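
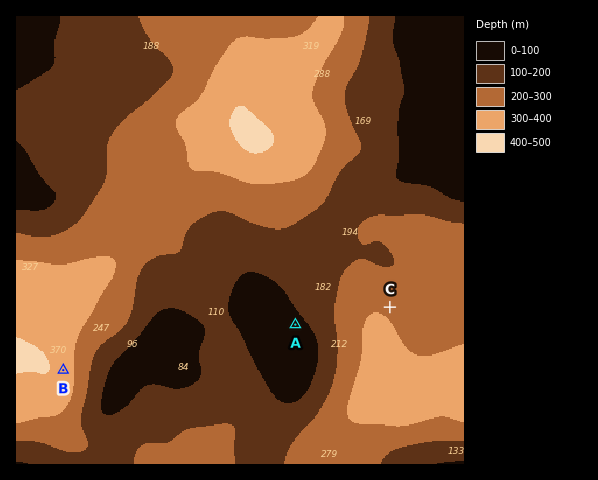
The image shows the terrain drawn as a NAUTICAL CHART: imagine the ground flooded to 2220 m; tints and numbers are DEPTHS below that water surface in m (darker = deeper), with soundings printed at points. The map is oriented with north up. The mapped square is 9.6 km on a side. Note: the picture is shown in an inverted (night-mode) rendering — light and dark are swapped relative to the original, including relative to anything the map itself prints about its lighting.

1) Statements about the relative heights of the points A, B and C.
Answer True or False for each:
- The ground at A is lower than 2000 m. False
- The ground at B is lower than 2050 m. True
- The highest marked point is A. True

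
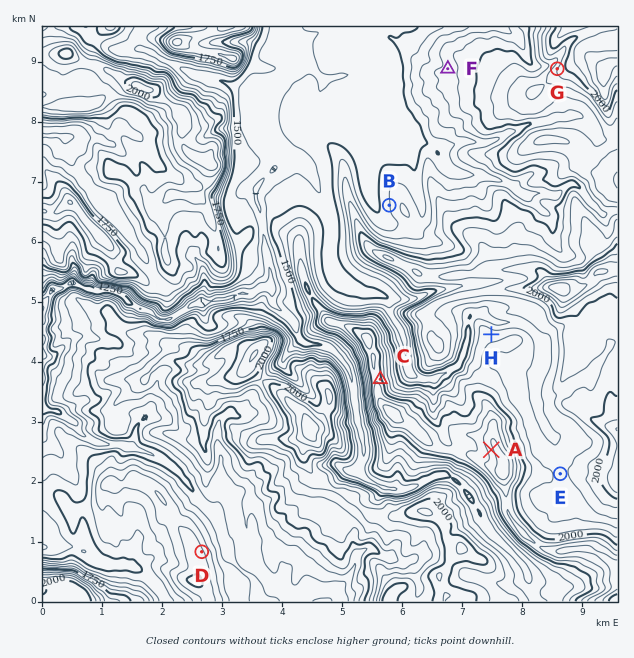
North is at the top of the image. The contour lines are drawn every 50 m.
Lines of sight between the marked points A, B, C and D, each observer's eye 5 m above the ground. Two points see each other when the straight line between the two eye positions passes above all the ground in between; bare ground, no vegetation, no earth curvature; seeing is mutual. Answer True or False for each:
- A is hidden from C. False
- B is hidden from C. True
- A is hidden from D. False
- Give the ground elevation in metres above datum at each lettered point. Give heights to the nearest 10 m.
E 1870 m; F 1670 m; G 1950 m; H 1880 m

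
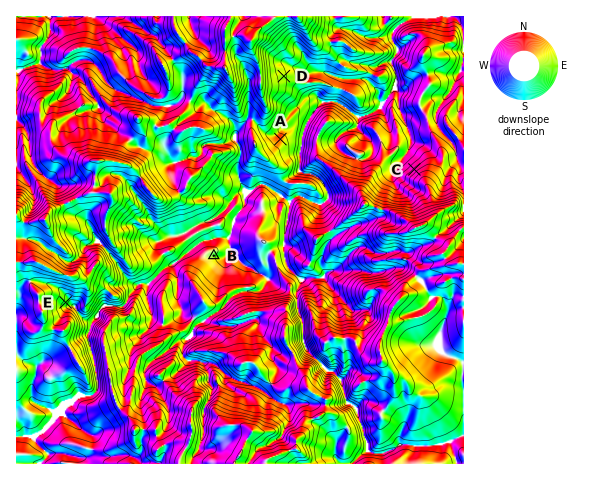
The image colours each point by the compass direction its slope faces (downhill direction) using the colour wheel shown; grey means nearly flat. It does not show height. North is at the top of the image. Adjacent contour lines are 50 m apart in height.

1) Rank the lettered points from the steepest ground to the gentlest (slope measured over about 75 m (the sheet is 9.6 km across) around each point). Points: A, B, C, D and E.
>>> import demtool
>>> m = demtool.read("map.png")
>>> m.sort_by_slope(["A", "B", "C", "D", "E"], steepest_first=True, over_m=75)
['C', 'E', 'D', 'A', 'B']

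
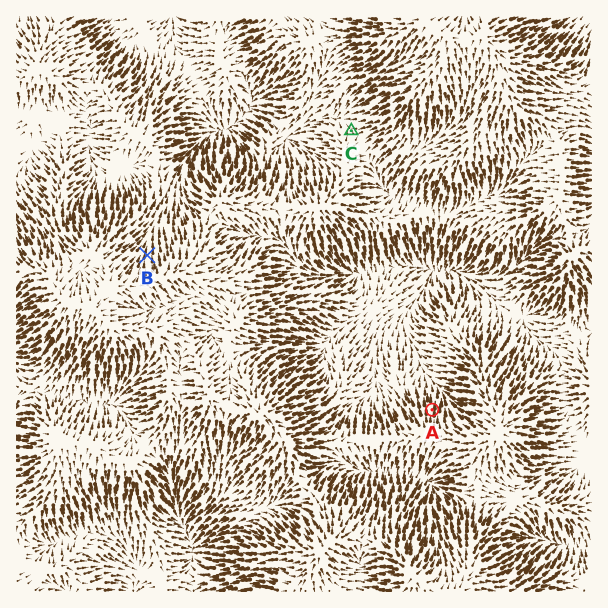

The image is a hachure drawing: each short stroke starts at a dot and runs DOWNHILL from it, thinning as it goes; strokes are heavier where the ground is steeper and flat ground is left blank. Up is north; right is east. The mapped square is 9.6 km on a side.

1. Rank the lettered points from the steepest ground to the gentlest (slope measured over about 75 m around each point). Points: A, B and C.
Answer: A B C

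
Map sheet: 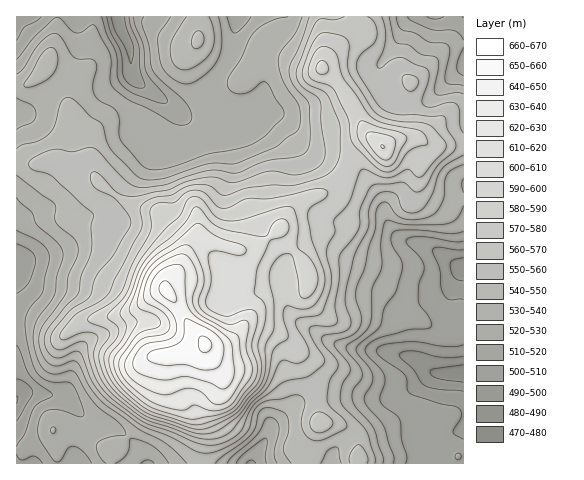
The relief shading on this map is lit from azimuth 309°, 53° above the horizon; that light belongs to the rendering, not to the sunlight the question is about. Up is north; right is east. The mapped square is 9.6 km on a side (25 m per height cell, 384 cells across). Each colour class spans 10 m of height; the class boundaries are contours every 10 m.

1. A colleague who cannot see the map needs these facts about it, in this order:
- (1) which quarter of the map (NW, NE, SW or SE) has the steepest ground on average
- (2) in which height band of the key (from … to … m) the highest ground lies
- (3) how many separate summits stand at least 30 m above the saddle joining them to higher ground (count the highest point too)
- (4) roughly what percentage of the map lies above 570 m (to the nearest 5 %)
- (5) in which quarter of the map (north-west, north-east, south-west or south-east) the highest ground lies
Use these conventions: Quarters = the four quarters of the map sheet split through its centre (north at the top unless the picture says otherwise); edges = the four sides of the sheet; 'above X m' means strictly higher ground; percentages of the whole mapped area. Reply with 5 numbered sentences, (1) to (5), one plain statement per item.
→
(1) The steepest ground, on average, is in the south-west quarter.
(2) The highest point is somewhere between 660 and 670 m.
(3) There are 2 summits with 30 m or more of prominence.
(4) Ground above 570 m makes up about 30 % of the sheet.
(5) Look to the south-west quarter for the highest ground.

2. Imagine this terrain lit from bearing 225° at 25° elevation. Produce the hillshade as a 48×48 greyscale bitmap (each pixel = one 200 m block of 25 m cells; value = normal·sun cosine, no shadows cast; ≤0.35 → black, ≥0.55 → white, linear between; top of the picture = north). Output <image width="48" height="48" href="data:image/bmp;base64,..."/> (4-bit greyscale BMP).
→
<image width="48" height="48" href="data:image/bmp;base64,Qk32BAAAAAAAAHYAAAAoAAAAMAAAADAAAAABAAQAAAAAAIAEAAATCwAAEwsAABAAAAAAAAAAAAAAABEREQAiIiIAMzMzAERERABVVVUAZmZmAHd3dwCIiIgAmZmZAKqqqgC7u7sAzMzMAN3d3QDu7u4A////AGZ4ZXiHZVZ4iId2Zmd4h2VWd1MiNEVmZmaIZnh2VVaIiIiHdmZ4dmZmd1MjNEVmVWeHZmZlVWiZqrqYdmZndmd3dlMjNFVVVGd2VVVVVoq7zcuXdlRXd4h2ZUIjRFVlVWd1REVnis3d3bmIdkNXh4dkMyIjRVVVVXdkRFaJve/cuYeJhTNoh3ZDIiIzRFVVVXZURWir3v25hmeIdTV4d3ZDMzNERERERHd2Z4q97tuXdniHZEVmZnZUREREVUQzRIiYiJvN3bmHd3iHZEREZnZURVVEVDMzM4mpiJvMy5h3d4h3VEIjV3ZVVUMzQzNFVYmpiJu7uYd3d4d2QyETV2ZUQyEiMzVnd4mqiIqph3dmZndlMxATZmUyIRIjRWeIiJmph4iHZmVERWZUIiE1ZkMiNERWd4iId5mYd3iHd2QzVnUxEjNFVDJFdmZnd3d3Zoh3ZneIiHVFeGMAAzNEQzV3dVVWZmZlVXdmZmZ3iHd4mEAAJEMzNGd2RDREVVVVVWZmZlVVZ4ialhACREMzRodUMzNEVVVEVWZmZlVVZ4mpdCI0VVQzV3ZUMzRFVVVERVZnd2ZmZ4mXUzNFVlREV3ZDM0RVVVVERGZ3d3dmZ4mGREM0VlREV3UyNEVVVVVEQ2Z3d3ZmZ4h1RDIkZlVFZ3QiNEVVVVVDM3d3d2ZmZ3dkRCE1ZmVVZmMiNEREREQzVXd3d3dmZnZUQyNGZlVVZlMjRUREMzNFeIiIh3dmZmZlRERVVERFZUNFVVRDNFV4iIiIh3dmZmZmVVVDMzRWZERFVVQzVoiZiHd3d3ZlZnd2VVQiI0VWUzRFVUM0eZmIdnd3dmZmZ3h2VWQiNFVVQzRVVUM2mZh2ZXd3dmd3d3ZkRWMSRVREREVmVURHiHZVVXd3d3d3ZUQzNUITREREREVVVURXh2ZURHd3d3dmQzMiNDIjNEREQ0RFVVVoh3ZERId3dmZkMzIzMyIjM0REM0RFVVaJh3ZERXd2ZmZTMzNERDMyM0RERERVZVeqdnZVZmZlVVVDMzRFVEQzNERERFVmZnm5VWZVZlVVVVVDM0VVVVVERUREVVZ3d5umRGZVVVRVVVVDNFVVVVVVVVVVVWd3eJljNFVDM0VVZVVERFVVVVVVVVVVVWd3eIYxEjMyM1VmZlRERFVURVZmVWZmVnh3iHMQESIjQ2ZmZURERERDRWZmZmZmZ4h3iFIBIzM0RHd2ZURERDM0Z3ZmZmZmeIiIlzETRVRERHdmZUREMiJHiHZmZmZmeZmZhSE1ZmRDM2ZmVVREMSWJmHZmZmZniqqYYxJFd1QzM1ZmVVVUIUipiHZmZmZniZmGQiNWZkMzM2ZlVFVUImmYh3ZlVmZniIhkMjRWVDMzM2ZlREVDEmmYh2ZVVWZmZ3dTM0VVQzMzRGZlM0VCAnqYdmZURWZmZndUNFVUQzM0RGZUM0VBBJqHZmVDNWZVVndURFVDMzM0RGVVQ0VBF7l2ZmUyNFZVVndURVUyIzM0RFVVREUxKKhmZmUyNFZVVndURVQyIiI0RA=="/>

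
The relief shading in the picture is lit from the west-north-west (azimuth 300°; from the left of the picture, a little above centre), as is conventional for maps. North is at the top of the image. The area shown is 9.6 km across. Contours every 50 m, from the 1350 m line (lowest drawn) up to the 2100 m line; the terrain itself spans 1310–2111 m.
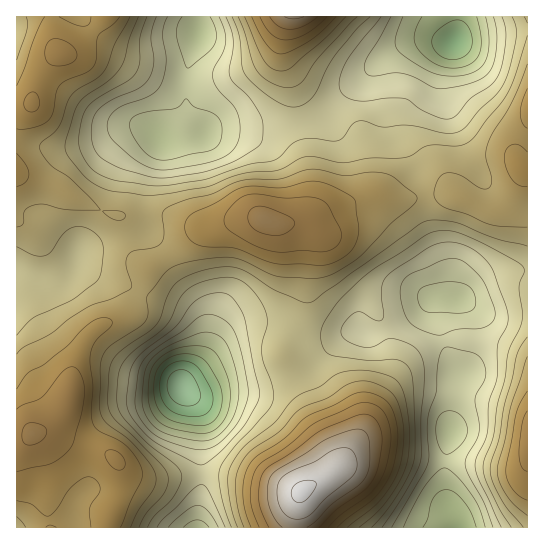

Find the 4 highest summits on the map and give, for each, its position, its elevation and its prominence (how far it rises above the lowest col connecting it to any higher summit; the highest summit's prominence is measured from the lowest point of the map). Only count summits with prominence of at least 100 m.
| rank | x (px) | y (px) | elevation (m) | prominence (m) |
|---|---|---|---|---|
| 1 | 302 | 491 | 2111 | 801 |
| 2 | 263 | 219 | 1966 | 243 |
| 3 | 31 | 434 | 1958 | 155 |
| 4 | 61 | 54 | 1919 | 128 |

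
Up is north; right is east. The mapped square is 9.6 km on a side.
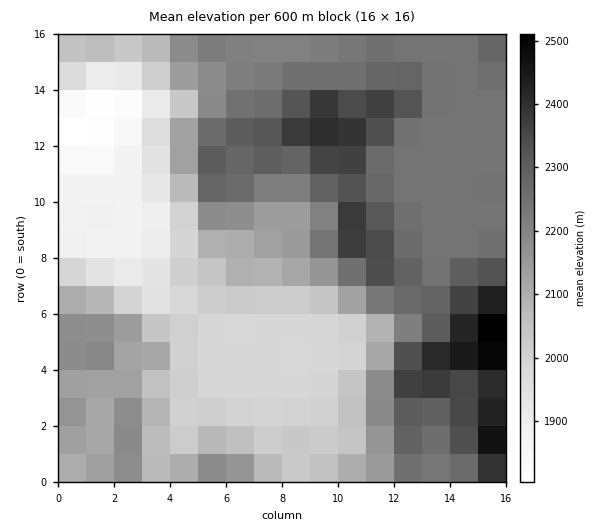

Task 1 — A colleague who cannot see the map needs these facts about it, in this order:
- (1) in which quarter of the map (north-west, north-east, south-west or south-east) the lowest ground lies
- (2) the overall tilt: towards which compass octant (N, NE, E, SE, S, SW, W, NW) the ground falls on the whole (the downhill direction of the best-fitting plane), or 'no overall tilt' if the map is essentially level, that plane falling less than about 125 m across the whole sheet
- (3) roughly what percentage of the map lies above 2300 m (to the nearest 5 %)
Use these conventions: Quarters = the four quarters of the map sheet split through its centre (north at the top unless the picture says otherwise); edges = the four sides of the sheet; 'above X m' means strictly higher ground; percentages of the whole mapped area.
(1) The lowest point lies in the north-west quarter of the map.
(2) On the whole the ground falls towards the west.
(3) Ground above 2300 m makes up about 15 % of the sheet.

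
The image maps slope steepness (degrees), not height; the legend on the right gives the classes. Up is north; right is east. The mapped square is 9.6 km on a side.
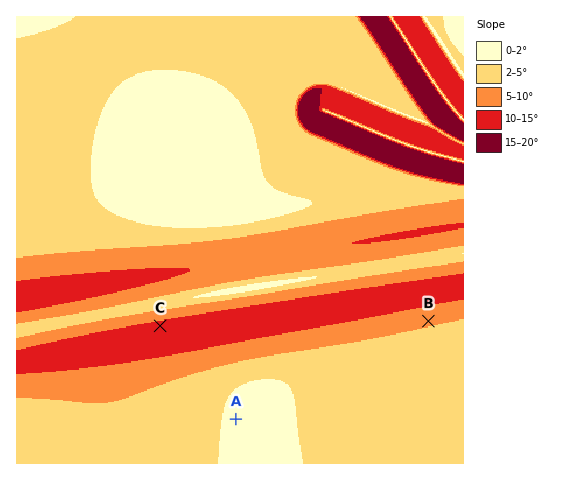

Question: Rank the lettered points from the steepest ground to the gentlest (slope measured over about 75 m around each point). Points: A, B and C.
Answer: C B A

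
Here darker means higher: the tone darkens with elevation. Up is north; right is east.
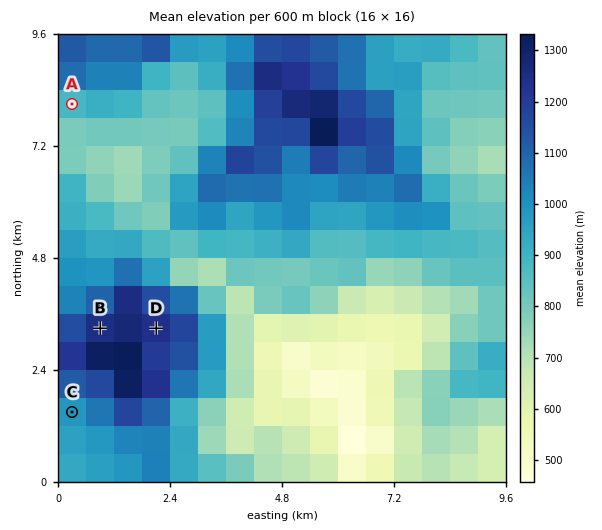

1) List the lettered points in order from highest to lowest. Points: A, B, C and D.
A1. B D C A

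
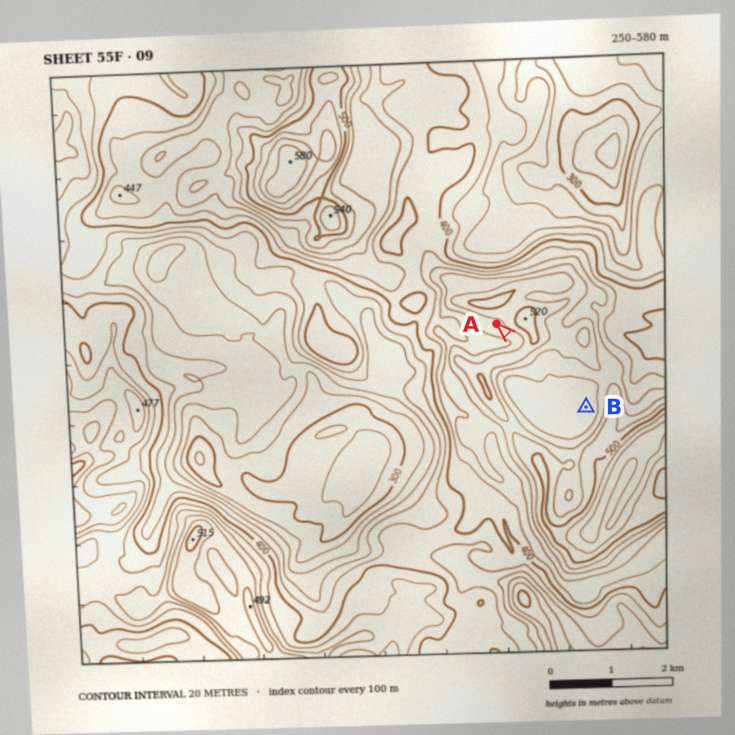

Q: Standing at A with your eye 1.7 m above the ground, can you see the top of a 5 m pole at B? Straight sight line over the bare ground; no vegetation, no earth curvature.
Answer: no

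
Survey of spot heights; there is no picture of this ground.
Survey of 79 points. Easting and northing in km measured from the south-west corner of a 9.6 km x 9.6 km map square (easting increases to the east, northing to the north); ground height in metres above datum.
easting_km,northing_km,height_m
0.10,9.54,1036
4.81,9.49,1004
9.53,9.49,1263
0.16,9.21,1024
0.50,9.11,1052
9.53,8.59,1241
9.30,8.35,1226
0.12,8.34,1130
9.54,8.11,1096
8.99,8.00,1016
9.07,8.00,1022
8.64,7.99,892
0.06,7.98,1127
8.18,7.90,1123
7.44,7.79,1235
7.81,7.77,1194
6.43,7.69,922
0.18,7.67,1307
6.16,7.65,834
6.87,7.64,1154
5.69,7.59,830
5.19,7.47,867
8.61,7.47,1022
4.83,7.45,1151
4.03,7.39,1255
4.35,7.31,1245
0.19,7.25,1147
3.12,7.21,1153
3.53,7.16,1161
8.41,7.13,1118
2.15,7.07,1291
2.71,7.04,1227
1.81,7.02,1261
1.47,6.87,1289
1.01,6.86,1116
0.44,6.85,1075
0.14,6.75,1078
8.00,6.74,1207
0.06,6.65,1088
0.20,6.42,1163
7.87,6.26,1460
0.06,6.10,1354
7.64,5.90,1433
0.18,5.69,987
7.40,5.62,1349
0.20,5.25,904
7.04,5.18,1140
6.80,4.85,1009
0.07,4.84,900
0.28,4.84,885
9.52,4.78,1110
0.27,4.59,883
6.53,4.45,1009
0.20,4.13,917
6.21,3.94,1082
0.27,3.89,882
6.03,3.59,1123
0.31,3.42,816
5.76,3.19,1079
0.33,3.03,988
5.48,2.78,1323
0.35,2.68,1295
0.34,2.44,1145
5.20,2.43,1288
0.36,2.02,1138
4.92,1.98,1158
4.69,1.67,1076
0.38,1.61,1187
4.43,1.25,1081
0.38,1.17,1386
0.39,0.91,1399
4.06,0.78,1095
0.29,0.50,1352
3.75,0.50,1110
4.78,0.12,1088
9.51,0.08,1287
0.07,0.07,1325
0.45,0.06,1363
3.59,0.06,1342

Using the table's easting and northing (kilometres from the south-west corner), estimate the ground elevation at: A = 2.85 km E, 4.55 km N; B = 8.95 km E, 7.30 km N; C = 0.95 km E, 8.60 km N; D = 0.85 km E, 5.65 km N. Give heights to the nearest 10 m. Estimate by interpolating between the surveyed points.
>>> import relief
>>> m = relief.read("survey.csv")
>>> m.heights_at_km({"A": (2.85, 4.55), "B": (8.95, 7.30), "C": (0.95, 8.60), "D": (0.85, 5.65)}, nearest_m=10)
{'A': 1180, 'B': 1160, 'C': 1140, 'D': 960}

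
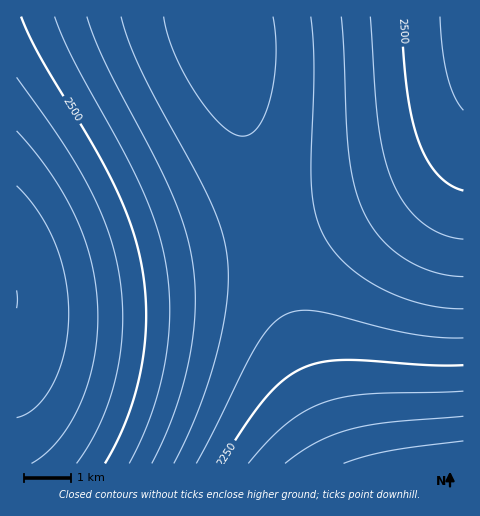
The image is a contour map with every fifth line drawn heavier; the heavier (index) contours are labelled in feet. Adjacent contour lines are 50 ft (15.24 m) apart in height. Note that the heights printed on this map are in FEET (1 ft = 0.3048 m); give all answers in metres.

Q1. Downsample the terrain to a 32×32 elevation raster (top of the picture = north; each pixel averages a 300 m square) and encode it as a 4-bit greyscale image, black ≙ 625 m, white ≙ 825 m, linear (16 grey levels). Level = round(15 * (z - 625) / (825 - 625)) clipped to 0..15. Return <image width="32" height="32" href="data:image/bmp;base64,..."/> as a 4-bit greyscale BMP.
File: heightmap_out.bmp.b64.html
<image width="32" height="32" href="data:image/bmp;base64,Qk12AgAAAAAAAHYAAAAoAAAAIAAAACAAAAABAAQAAAAAAAACAAATCwAAEwsAABAAAAAAAAAAAAAAABEREQAiIiIAMzMzAERERABVVVUAZmZmAHd3dwCIiIgAmZmZAKqqqgC7u7sAzMzMAN3d3QDu7u4A////AN3Mu6qYh2VUQzIiIRERERDd3Mu6mYd2VUQzMiIiERER3d3MuqmIdmVEQzMiIiIiIu7dzLupmHZlVEQzMzMzIiLu3dzLqZh3ZlVERDMzMzMz7u3cy6qYh2ZVVERERERERO7t3Mu6mId2ZVVERERERET+7t3LupmHdmVVVVVVVVVV/u7dy7qZh3ZmVVVVVVVVVf/u3cu6mYh2ZmVVVVZmZmb/7t3LupmId2ZmZmZmZmZn/+7dy7qZiHdmZmZmZnd3d//u3cu6mYh3ZmZmZnd3d4j+7t3LupmId2ZmZmd3d4iI/u7cy7qZiHdmZmZ3d4iIiP7t3MuqmId3ZmZnd3iIiZnu7dy7qpiHd2Zmd3eIiZmZ7t3Mu6mYh3dmZnd3iImZqu7dzLqpmHd2ZmZ3eIiZmqrt3Mu6mYh3dmZmd3iImaqq3dzLqpmId2ZmZnd4iZmqqt3Mu6mYh3ZmZmZ3eImaqrvcy7qpmId2ZmZmd3iJmqq7zMu6mYh3ZmZmZnd4iZqru8y7qpmHd2ZmZmZ3eImaq7vLuqmYh3ZmZVZmd3iJqqu7y7qpmHd2ZlVWZnd4maq7u7uqmYh3ZmVVVWZneJmqu7y7qpiHd2ZVVVVmZ3iZqru8uqmYh3ZmVVVVZmd4maq7vKqpmId2ZlVVVWZ3iJmqu7yqmYh3ZmVVVVVmd4iZqru8"/>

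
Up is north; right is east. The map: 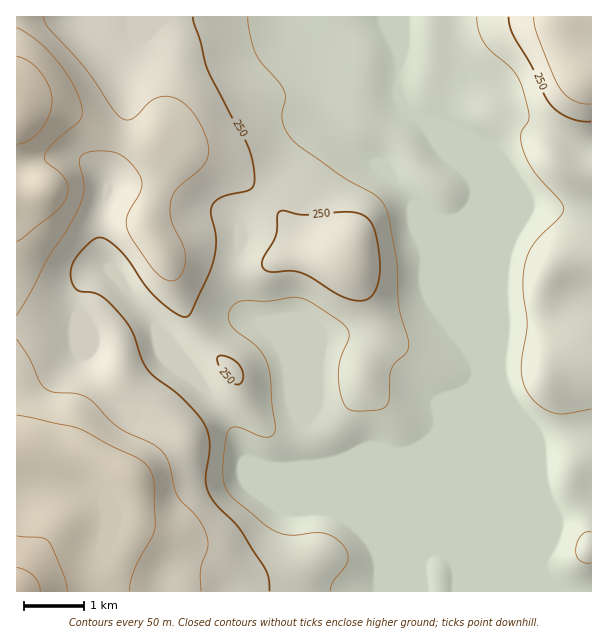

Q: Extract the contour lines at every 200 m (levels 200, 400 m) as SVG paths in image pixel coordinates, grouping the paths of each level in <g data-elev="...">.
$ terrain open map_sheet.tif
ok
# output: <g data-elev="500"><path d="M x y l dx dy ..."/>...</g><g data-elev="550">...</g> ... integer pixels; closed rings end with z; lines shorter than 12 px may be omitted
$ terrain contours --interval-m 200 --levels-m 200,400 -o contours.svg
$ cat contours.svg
<g data-elev="200"><path d="M330 591l3-10 12-14 3-6-1-9-6-9-9-7-9-3-32 2-16-4-11-7-29-24-6-6-4-8-2-10 0-14 3-24 3-9 4-2 6 0 21 9 7 1 6-2 2-7-3-24-2-29-3-13-10-15-25-20-3-7 0-8 5-7 8-4 25 0 30-4 14 5 31 21 5 6 2 7-9 26-1 22 5 20 3 4 6 3 25-1 9-5 2-7 1-20 1-9 4-6 12-12 1-10-9-33-3-48-7-41-4-12-10-12-36-21-40-28-10-11-5-9-2-7 0-8 3-12 0-7-6-9-17-20-6-9-6-18-2-19"/><path d="M591 532l-6 0-4 4-4 7-1 8 1 6 4 4 4 2 6 0"/><path d="M477 17l2 13 5 12 7 9 22 20 9 16 7 29-1 6-6 8-1 5 1 11 4 12 10 16 23 26 5 7-1 5-3 4-27 29-5 9-3 10-2 24 4 36-6 39 2 20 4 9 7 9 8 6 9 5 13 2 27-5"/></g><g data-elev="400"><path d="M67 591l-3-16-16-34-7-4-24-1"/><path d="M17 144l13-4 11-11 8-13 3-15-3-14-8-15-12-10-12-6"/></g>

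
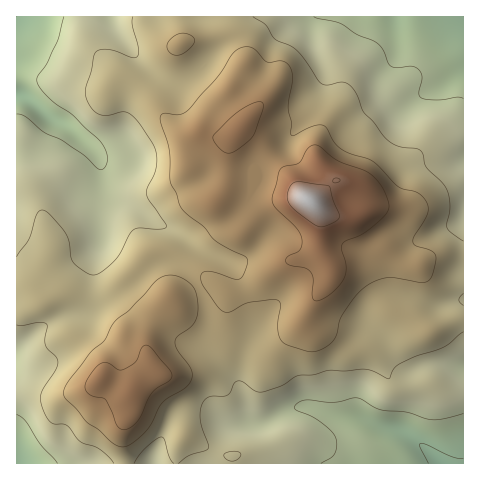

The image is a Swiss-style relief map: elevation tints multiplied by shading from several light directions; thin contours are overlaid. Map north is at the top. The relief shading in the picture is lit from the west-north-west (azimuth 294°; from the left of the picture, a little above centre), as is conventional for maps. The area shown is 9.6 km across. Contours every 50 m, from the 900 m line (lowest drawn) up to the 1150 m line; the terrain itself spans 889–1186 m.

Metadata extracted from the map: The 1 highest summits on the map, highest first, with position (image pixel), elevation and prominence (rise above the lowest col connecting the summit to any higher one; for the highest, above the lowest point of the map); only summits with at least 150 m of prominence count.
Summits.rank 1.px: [309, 201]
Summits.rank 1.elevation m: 1186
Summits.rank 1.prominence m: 297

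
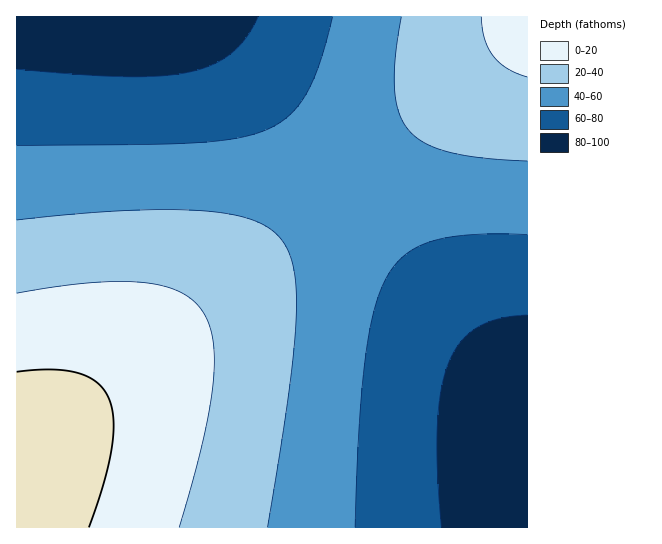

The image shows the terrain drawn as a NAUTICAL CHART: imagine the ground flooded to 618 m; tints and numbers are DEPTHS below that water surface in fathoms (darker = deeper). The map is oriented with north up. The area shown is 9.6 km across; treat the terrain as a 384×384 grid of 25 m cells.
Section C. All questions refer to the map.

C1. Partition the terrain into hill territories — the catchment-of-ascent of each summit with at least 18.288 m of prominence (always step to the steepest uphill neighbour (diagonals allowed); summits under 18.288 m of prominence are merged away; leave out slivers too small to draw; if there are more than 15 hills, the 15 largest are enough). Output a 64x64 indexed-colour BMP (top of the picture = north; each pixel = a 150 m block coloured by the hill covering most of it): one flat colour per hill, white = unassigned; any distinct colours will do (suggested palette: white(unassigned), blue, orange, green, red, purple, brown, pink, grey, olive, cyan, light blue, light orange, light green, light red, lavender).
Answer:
<image width="64" height="64" href="data:image/bmp;base64,Qk12CAAAAAAAAHYAAAAoAAAAQAAAAEAAAAABAAQAAAAAAAAIAAATCwAAEwsAABAAAAAAAAAA////ALR3HwAOf/8ALKAsACgn1gC9Z5QAS1aMAMJ34wB/f38AIr28AM++FwDox64AeLv/AIrfmACWmP8A1bDFABERERERERERERERERERERERERERERERERERERERERERERERERERERERERERERERERERERERERERERERERERERERERERERERERERERERERERERERERERERERERERERERERERERERERERERERERERERERERERERERERERERERERERERERERERERERERERERERERERERERERERERERERERERERERERERERERERERERERERERERERERERERERERERERERERERERERERERERERERERERERERERERERERERERERERERERERERERERERERERERERERERERERERERERERERERERERERERERERERERERERERERERERERERERERERERERERERERERERERERERERERERERERERERERERERERERERERERERERERERERERERERERERERERERERERERERERERERERERERERERERERERERERERERERERERERERERERERERERERERERERERERERERERERERERERERERERERERERERERERERERERERERERERERERERERERERERERERERERERERERERERERERERERERERERERERERERERERERERERERERERERERERERERERERERERERERERERERERERERERERERERERERERERERERERERERERERERERERERERERERERERERIRERERERERERERERERERERERERERERERERERERERERIhEREREREREREREREREREREREREREREREREREREREREiEREREREREREREREREREREREREREREREREREREREREiIREREREREREREREREREREREREREREREREREREREREiIhEREREREREREREREREREREREREREREREREREREREiIiEREREREREREREREREREREREREREREREREREREREiIiIREREREREREREREREREREREREREREREREREREREiIiIhERERERERERERERERERERERERERERERERERERESIiIiERERERERERERERERERERERERERERERERERERESIiIiIRERERERERERERERERERERERERERERERERERESIiIiIhERERERERERERERERERERERERERERERERERESIiIiIiERERERERERERERERERERERERERERERERERESIiIiIiIRERERERERERERERERERERERERERERERERESIiIiIiIhERERERERERERERERERERERERERERERERESIiIiIiIiERERERERERERERERERERERERERERERERERIiIiIiIiIRERERERERERERERERERERERERERERERERIiIiIiIiIhERERERERERERERERERERERERERERERERIiIiIiIiIiERERERERERERERERERERERERERERERERIiIiIiIiIiIRERERERERERERERERERERERERERERERIiIiIiIiIiIhERERERERERERERERERERERERERERERIiIiIiIiIiIiEREREREREREREREREREREREREREREREiIiIiIiIiIiIREREREREREREREREREREREREREREREiIiIiIiIiIiIhEREREREREREREREREREREREREREREiIiIiIiIiIiIiEREREREREREREREREREREREREREREiIiIiIiIiIiIiIREREREREREREREREREREREREREREiIiIiIiIiIiIiIhEREREREREREREREREREREREREREiIiIiIiIiIiIiIiERERERERERERERERERERERERERESIiIiIiIiIiIiIiIRERERERERERERERERERERERERESIiIiIiIiIiIiIiIhERERERERERERERERERERERERESIiIiIiIiIiIiIiIiERERERERERERERERERERERERESIiIiIiIiIiIiIiIiIRERERERERERERERERERERERESIiIiIiIiIiIiIiIiIhERERERERERERERERERERERESIiIiIiIiIiIiIiIiIiERERERERERERERERERERERESIiIiIiIiIiIiIiIiIiIRERERERERERERERERERERERIiIiIiIiIiIiIiIiIiIhERERERERERERERERERERERIiIiIiIiIiIiIiIiIiIiERERERERERERERERERERERIiIiIiIiIiIiIiIiIiIiIRERERERERERERERERERERIiIiIiIiIiIiIiIiIiIiIhERERERERERERERERERERIiIiIiIiIiIiIiIiIiIiIiERERERERERERERERERERIiIiIiIiIiIiIiIiIiIiIiIREREREREREREREREREREiIiIiIiIiIiIiIiIiIiIiIhEREREREREREREREREREiIiIiIiIiIiIiIiIiIiIiIiEREREREREREREREREREiIiIiIiIiIiIiIiIiIiIiIiIREREREREREREREREREiIiIiIiIiIiIiIiIiIiIiIiIhEREREREREREREREREiIiIiIiIiIiIiIiIiIiIiIiIiEREREREREREREREREiIiIiIiIiIiIiIiIiIiIiIiIiIRERERERERERERERESIiIiIiIiIiIiIiIiIiIiIiIiIhERERERERERERERESIiIiIiIiIiIiIiIiIiIiIiIiIi"/>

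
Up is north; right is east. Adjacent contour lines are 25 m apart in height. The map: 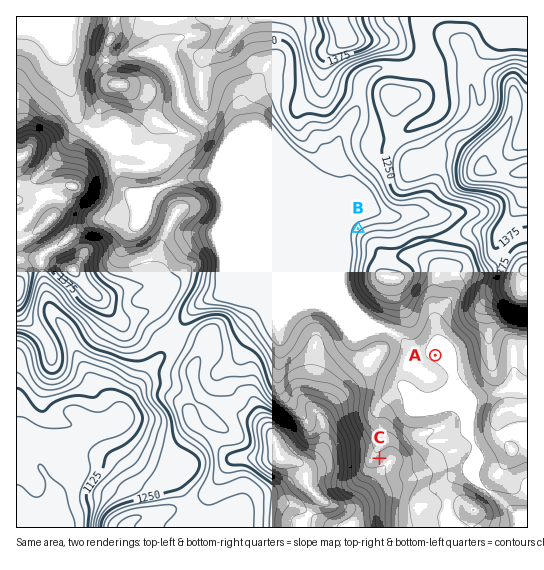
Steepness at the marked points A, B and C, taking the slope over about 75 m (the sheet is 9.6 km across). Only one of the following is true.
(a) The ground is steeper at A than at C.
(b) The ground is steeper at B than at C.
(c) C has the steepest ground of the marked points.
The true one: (b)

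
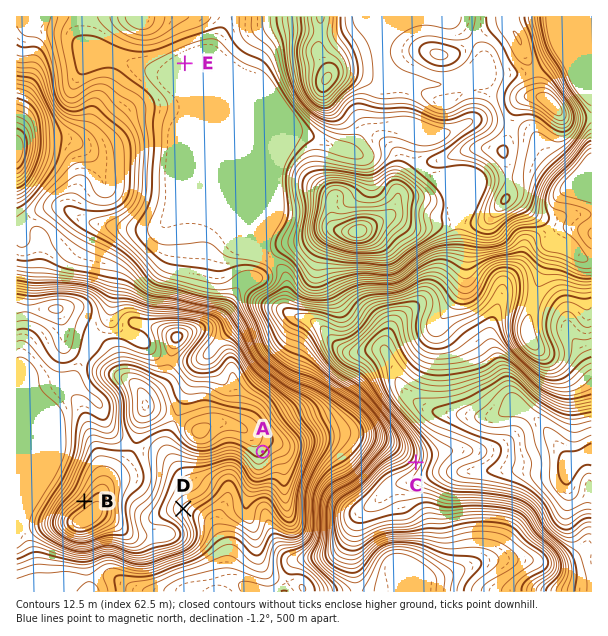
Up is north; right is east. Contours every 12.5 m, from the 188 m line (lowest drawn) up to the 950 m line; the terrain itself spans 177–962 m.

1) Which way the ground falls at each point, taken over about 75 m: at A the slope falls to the SE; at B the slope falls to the NW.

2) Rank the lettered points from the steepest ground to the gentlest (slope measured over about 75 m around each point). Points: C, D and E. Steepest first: C D E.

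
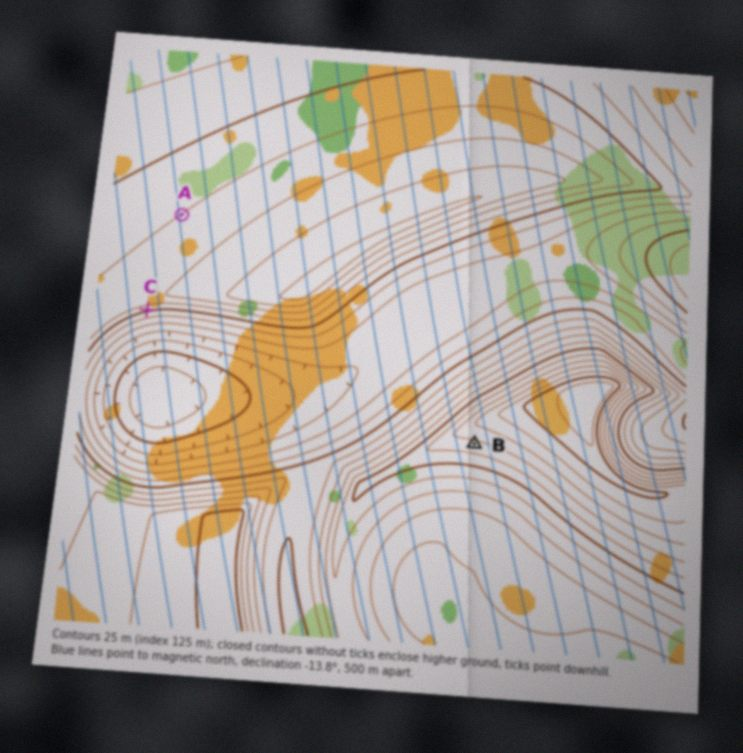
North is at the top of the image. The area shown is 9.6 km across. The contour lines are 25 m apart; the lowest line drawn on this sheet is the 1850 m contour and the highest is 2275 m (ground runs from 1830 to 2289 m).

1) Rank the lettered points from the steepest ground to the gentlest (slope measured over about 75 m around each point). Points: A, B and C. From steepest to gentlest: C B A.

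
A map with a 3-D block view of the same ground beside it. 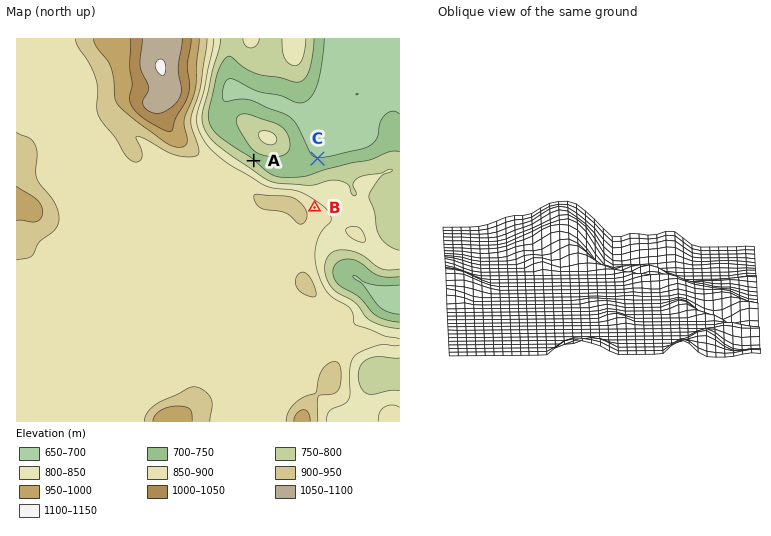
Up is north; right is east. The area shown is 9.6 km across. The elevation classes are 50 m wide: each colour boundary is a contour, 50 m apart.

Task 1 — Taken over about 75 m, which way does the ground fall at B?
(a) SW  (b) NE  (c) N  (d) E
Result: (b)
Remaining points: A NE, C N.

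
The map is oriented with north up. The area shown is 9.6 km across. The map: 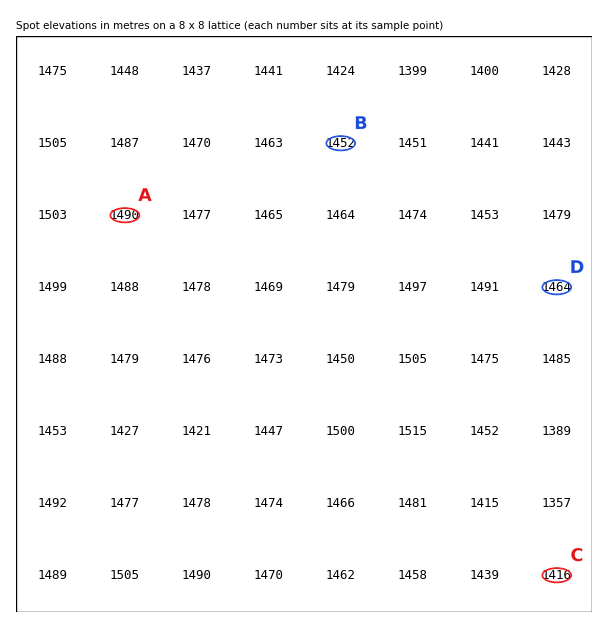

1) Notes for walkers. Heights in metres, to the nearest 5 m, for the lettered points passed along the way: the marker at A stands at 1490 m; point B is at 1450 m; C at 1415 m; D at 1465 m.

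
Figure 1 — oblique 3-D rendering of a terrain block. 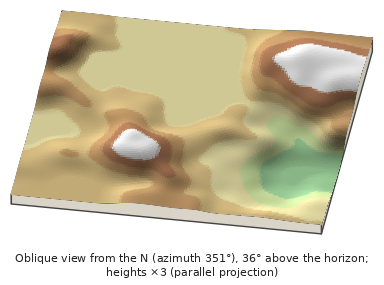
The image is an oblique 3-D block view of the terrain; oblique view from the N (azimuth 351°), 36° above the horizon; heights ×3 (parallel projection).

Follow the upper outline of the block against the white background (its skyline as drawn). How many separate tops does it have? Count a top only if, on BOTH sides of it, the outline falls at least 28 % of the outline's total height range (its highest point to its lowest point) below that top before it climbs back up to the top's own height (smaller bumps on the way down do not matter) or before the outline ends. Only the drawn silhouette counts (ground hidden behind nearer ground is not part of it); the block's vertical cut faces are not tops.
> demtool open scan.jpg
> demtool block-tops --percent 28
0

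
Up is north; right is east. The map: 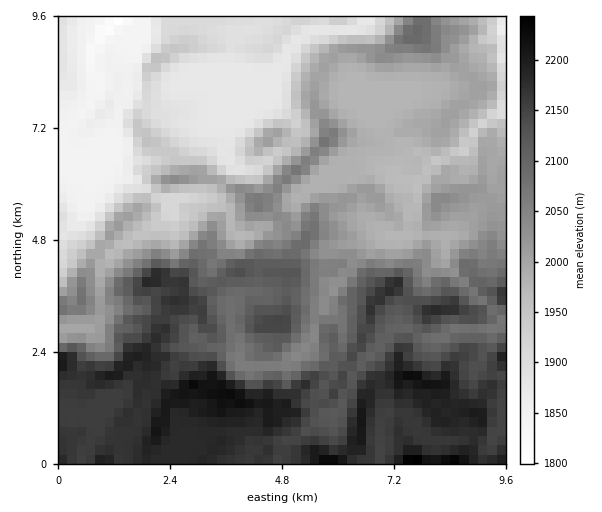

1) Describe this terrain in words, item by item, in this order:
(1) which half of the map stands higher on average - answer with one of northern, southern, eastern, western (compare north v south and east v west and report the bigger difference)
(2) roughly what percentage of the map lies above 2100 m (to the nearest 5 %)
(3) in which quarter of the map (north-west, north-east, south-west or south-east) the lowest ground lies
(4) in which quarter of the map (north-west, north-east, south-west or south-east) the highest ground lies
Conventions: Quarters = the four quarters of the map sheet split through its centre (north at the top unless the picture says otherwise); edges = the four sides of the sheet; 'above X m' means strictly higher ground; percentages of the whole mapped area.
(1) On average the southern half of the map is the higher ground.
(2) About 35 % of the map lies above 2100 m.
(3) The lowest ground is in the north-west quarter.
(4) The highest point lies in the south-east quarter of the map.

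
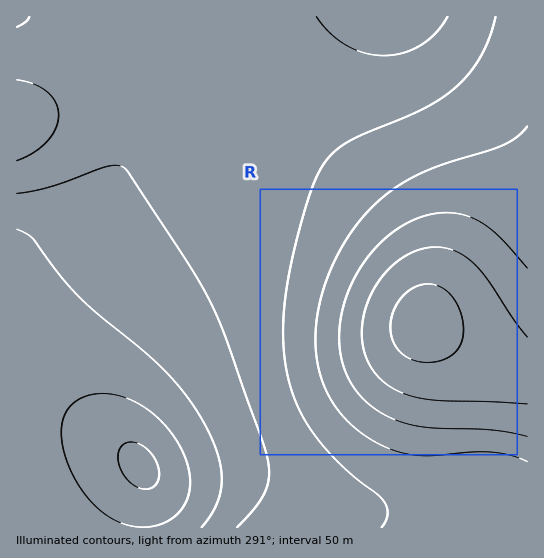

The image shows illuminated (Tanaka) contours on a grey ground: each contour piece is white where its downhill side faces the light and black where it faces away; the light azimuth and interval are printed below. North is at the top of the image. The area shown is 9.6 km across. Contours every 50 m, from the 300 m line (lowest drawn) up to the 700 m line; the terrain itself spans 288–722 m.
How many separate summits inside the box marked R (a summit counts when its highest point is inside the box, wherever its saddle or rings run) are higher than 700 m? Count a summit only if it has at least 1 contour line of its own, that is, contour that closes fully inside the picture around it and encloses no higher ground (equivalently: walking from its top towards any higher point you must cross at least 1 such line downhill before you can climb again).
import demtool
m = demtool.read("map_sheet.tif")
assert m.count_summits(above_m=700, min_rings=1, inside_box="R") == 1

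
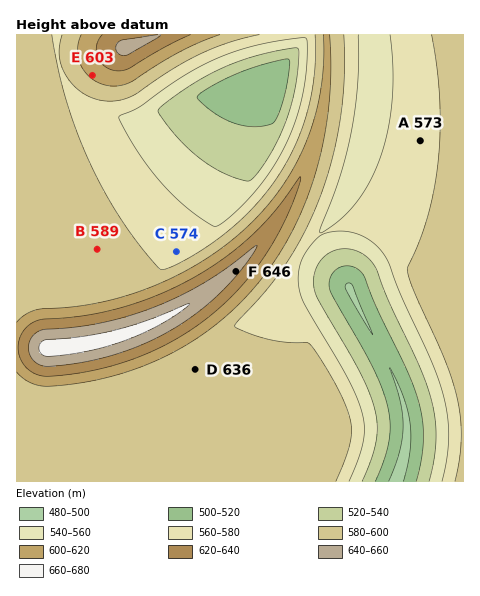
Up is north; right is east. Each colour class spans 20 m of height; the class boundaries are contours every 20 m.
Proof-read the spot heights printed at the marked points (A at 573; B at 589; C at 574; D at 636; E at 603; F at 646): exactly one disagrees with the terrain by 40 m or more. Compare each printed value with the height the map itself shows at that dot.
D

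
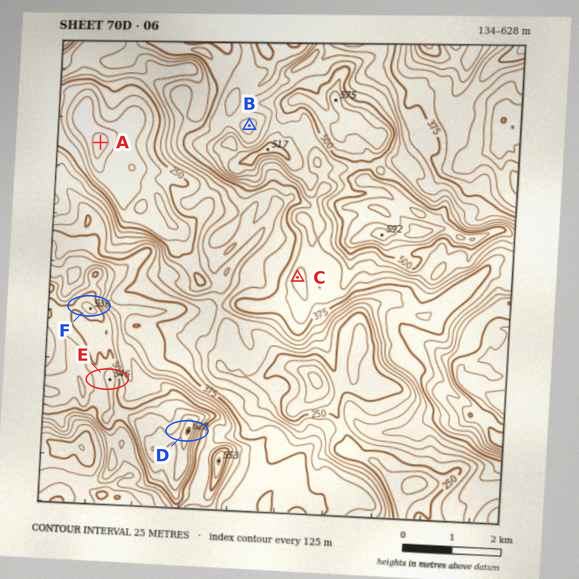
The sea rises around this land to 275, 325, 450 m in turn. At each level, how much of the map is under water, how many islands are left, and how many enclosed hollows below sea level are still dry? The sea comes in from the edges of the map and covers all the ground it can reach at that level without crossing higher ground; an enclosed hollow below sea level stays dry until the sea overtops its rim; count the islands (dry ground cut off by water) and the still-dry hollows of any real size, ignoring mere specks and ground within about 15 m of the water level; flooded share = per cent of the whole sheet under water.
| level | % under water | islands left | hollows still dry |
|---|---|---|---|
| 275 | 17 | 0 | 0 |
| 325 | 31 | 0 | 0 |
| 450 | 74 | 0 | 0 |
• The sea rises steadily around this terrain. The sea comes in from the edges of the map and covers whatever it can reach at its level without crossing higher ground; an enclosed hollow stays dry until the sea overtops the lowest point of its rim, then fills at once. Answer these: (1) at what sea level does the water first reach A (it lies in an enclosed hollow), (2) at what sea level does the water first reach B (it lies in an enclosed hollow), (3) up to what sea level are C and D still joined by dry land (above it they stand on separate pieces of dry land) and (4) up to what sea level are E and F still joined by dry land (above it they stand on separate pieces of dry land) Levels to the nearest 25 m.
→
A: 225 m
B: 425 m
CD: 325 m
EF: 500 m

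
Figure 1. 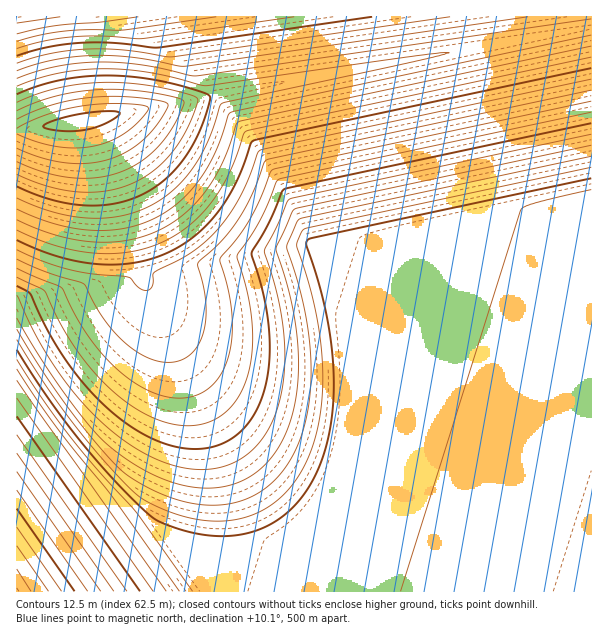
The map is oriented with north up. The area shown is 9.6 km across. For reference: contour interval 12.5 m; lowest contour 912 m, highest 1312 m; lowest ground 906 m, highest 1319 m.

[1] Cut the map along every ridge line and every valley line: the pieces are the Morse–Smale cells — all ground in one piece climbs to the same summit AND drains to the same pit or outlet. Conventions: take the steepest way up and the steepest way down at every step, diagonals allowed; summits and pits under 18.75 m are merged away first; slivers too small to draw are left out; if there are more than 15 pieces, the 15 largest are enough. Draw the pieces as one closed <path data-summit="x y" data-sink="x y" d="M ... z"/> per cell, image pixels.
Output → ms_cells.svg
<path data-summit="81 120" data-sink="39 591" d="M591 26l-369 66-21 8-185 32 0 426 6 6 17 28 553-1z"/><path data-summit="81 120" data-sink="17 17" d="M591 16l-574 0-1 115 169-28 22-5 15-6 368-64 2-2z"/><path data-summit="17 591" data-sink="39 591" d="M17 559l-1 32 22 1-1-5z"/>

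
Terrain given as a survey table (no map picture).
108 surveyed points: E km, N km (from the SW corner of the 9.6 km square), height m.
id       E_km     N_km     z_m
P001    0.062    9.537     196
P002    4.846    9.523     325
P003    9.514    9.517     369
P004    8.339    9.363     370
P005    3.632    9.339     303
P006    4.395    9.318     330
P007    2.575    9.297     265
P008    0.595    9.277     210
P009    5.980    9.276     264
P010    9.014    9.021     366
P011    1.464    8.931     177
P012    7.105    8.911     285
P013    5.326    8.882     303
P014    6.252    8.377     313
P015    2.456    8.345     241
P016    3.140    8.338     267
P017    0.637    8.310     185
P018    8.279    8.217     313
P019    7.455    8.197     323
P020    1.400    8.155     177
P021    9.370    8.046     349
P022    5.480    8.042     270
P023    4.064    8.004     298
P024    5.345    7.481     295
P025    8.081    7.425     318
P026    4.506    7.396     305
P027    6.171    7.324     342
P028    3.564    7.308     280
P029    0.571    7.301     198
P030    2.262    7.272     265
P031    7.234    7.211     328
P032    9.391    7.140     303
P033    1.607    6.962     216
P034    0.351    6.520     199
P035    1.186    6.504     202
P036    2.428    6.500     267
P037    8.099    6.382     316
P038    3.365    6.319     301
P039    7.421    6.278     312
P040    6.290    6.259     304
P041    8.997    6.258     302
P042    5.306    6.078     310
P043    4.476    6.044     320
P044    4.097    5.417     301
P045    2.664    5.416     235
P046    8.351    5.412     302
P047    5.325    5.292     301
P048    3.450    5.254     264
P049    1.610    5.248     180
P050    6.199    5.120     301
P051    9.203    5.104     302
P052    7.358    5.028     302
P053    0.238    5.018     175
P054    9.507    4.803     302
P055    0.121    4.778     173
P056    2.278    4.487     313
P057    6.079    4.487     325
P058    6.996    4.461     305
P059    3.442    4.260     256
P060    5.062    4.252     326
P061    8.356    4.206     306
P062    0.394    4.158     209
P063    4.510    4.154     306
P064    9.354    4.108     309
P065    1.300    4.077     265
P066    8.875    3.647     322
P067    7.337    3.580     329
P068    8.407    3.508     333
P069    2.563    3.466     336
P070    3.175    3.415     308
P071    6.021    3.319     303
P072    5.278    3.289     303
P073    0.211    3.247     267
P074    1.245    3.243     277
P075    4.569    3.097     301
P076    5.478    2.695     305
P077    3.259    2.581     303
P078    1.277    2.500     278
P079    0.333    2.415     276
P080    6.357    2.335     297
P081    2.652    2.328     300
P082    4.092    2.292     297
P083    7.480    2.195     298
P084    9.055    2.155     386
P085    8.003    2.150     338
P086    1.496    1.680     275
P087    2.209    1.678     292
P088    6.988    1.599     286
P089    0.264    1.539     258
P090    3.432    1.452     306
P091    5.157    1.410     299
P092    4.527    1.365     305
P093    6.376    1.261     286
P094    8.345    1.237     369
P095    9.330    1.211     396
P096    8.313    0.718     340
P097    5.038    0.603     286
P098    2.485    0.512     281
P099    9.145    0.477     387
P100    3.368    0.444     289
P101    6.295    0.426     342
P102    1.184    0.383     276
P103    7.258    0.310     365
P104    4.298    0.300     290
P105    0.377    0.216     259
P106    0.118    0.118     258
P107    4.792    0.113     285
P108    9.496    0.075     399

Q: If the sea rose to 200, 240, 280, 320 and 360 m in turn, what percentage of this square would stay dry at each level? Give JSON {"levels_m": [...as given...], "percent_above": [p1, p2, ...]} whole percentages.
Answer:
{"levels_m": [200, 240, 280, 320, 360], "percent_above": [92, 87, 71, 21, 6]}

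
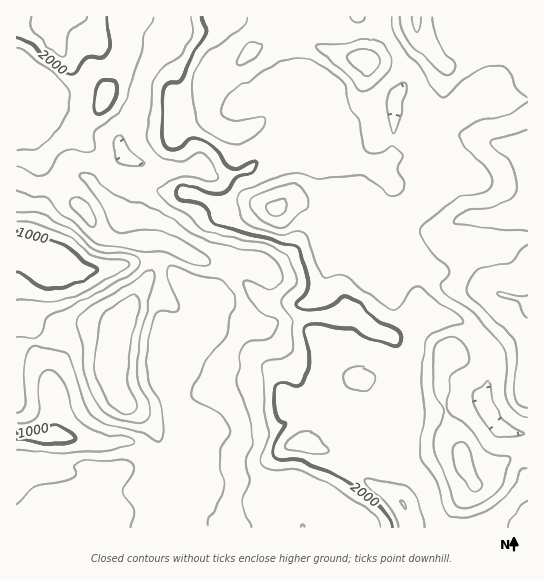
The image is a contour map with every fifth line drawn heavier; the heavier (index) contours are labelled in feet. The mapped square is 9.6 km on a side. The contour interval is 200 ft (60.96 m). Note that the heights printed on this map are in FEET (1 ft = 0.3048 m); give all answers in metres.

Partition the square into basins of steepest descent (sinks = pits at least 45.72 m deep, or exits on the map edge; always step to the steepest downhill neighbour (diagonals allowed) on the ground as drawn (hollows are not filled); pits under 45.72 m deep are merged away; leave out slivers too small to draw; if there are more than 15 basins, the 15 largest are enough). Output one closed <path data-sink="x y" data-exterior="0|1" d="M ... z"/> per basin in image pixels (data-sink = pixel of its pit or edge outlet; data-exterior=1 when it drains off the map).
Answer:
<path data-sink="17 245" data-exterior="1" d="M527 16l-448 0 5 5 16 33 5 21 2 22-8 13-15 13-5 10 0 4-12 0-14 11-14 16-14-5-9 0 0 191 2 1 7-7 26-5 27-12 16-2 24 6 21-40 12-17 0-32 18 2 28 15 28 6 8 4 26 28 8 4 39 2 9-6-2 5 2 32 9 15 7 17 10 10 16 2-10 3-14 10-21 46-6 6-11 0-6 2-12 14-4 42 10 11 15 9 4 7 225 0z"/><path data-sink="51 437" data-exterior="0" d="M158 241l-7 1 0 32-12 17-21 40-24-6-16 2-27 12-26 5-9 7 0 176 285 1-2-6-16-10-10-11 4-42 12-14 6-2 11 0 6-6 21-46 14-10 10-3-16-2-10-10-7-17-9-15-2-32 2-5-9 6-39-2-8-4-26-28-8-4-28-6-28-15z"/><path data-sink="17 79" data-exterior="1" d="M78 16l-11 0-13 20-13-10-2-10-23 1 1 142 8 0 14 5 20-21 11-7 8 0 6-13 15-13 8-13-2-22-5-21-16-33z"/>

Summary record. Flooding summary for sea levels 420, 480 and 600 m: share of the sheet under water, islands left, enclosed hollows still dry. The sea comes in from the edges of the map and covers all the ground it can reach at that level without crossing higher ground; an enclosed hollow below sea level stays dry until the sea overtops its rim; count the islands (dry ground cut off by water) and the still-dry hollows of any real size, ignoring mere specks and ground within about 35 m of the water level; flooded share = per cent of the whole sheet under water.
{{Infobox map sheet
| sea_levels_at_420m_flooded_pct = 13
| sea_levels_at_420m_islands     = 0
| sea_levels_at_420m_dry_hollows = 0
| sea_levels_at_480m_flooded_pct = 23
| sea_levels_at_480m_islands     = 1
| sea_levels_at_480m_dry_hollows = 0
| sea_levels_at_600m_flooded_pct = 45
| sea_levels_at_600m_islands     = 0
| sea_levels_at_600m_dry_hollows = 0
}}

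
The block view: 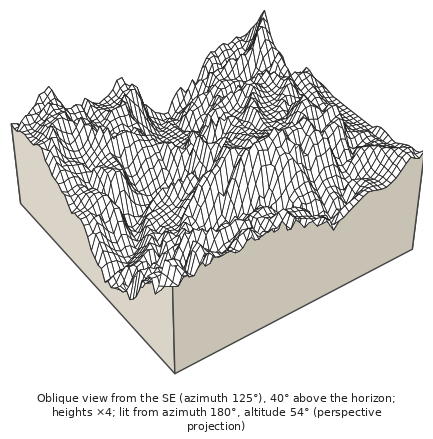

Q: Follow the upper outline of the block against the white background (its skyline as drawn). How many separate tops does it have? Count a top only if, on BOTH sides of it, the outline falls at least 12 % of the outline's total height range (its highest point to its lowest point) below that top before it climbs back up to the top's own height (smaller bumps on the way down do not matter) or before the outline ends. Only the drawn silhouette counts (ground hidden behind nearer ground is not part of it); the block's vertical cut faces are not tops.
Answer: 3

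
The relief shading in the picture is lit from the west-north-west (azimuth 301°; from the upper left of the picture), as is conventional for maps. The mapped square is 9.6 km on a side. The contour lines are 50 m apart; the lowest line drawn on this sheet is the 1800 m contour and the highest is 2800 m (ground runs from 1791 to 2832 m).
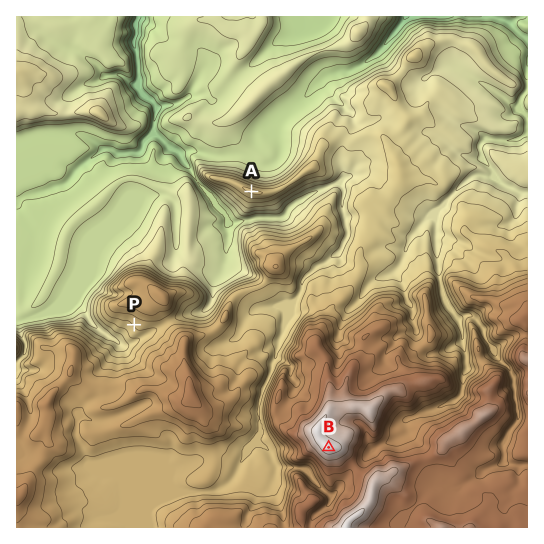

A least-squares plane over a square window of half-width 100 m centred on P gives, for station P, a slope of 17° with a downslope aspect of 224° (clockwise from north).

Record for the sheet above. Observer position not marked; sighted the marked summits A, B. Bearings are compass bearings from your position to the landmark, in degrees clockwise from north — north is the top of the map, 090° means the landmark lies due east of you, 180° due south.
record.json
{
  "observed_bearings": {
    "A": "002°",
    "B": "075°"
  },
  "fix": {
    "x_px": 242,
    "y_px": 471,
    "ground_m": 2310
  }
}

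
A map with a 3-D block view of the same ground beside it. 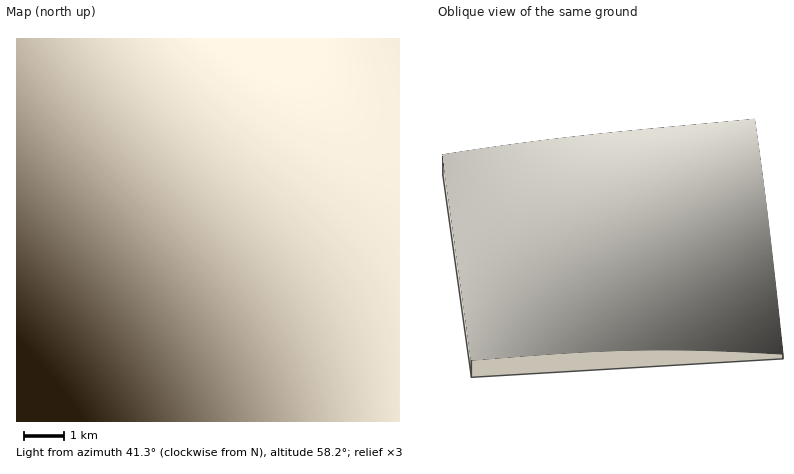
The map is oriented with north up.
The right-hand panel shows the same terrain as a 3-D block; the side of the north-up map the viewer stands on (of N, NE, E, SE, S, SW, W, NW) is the W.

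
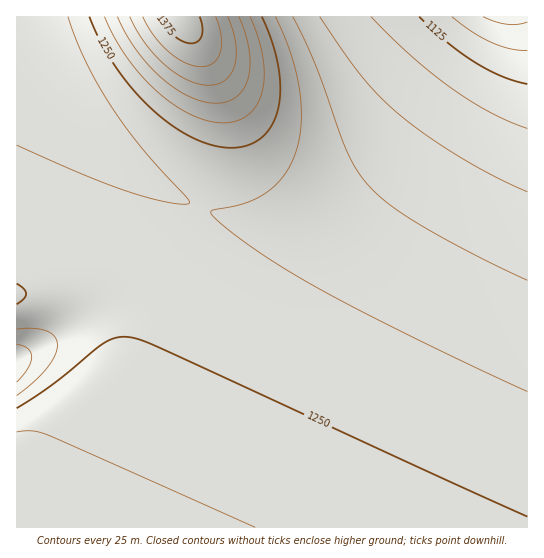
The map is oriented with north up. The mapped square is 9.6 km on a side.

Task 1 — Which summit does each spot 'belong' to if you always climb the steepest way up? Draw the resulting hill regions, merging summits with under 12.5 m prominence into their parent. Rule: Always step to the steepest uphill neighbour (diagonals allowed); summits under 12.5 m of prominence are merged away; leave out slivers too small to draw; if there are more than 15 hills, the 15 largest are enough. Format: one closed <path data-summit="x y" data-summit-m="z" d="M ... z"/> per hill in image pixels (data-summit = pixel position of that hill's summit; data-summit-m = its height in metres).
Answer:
<path data-summit="17 527" data-summit-m="1294" d="M527 16l-38 1-14 29-43 60-40 52-26 26-20 15-23 12-41 10-41-1-31-8-40-19-32-21-24-20-43-46-34-47-21-37 1 506 511-1z"/><path data-summit="179 17" data-summit-m="1387" d="M489 16l-472 0-1 5 21 38 34 47 43 46 24 20 32 21 40 19 31 8 41 1 41-10 23-12 20-15 33-34 52-69 28-42z"/>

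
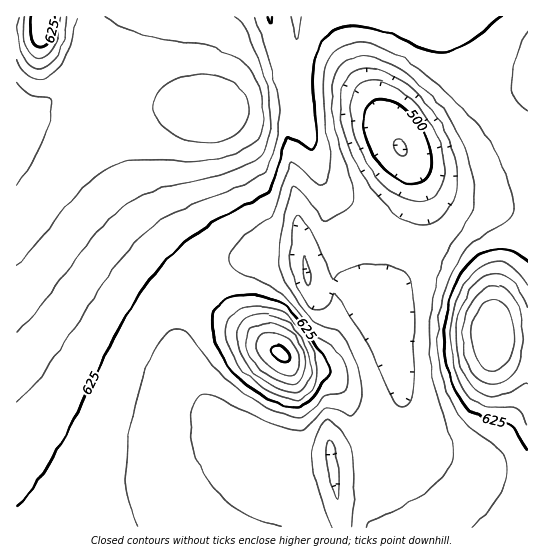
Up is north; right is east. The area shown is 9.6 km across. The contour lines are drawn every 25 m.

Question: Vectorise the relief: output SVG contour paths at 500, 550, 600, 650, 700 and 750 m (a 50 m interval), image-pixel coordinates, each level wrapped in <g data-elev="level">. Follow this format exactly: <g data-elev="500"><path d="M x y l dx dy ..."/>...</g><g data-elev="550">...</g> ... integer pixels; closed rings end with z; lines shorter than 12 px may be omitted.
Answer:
<g data-elev="500"><path d="M409 183l-12-4-12-9-10-12-7-15-4-14 0-14 3-9 8-7 6-1 8 1 14 8 14 14 10 18 5 19-2 15-4 5-5 4-6 2z"/></g><g data-elev="550"><path d="M331 527l-15-45-5-25 1-10 3-9 8-15 4-3 8 5 8 8 5 9 4 11 2 26-2 48"/><path d="M398 406l-7-9-23-51-33-52-1-1-7 13-5 3-8 1-5-4-10-15-7-17-2-17 3-28 2-11 3-4 6 7 11 18 18 41 8-8 8-4 12-4 12 0 13 1 11 3 8 6 5 7 3 9 1 16 0 77-2 12-3 7-6 5z"/><path d="M414 223l-17-8-19-18-17-24-12-27-7-27-1-24 5-16 5-6 7-4 11-1 12 2 13 6 15 10 13 12 12 15 10 16 7 16 5 16 2 16-1 14-4 12-8 11-10 7-10 3z"/></g><g data-elev="600"><path d="M138 527l-8-18-4-22 0-25 3-28 8-36 10-32 11-22 11-13 9-2 8 3 30 37 18 17 23 16 24 11 14 4 7 0 11-8 10-12 19-4 5-4 1-8-1-11-4-11-4-7-25-19-31-39-46-23-6-5-2-7 3-9 7-9 33-26 18-53 3 0 5 4 20 19 4-1 5-7 3-7 1-9-8-60 0-16 2-14 4-12 8-9 9-5 12-2 21 4 26 13 26 19 33 31 17 17 10 15 12 27 10 28 1 12-3 8-36 25-10 10-8 12-12 25-6 29-1 21 1 22 4 20 7 18 8 15 9 11 32 24 5 8 3 9-1 13-5 14-11 16-18 18"/><path d="M527 109l-6-3-6-7-3-8-1-9 5-24 11-26"/></g><g data-elev="650"><path d="M17 402l16-16 16-20 64-96 14-19 15-16 15-12 17-10 67-27 17-9 8-6 6-16 5-18 2-16 0-16-6-30-18-58"/><path d="M292 399l7 0 7-4 6-6 4-10 1-9-1-9-9-22-17-21-11-7-12-4-12-2-10 2-8 3-8 8-3 12 2 15 7 14 10 14 14 12 16 9z"/><path d="M527 284l-10-14-12-7-14 0-12 5-12 11-9 16-6 20-2 23 2 17 3 16 6 14 8 11 8 7 9 4 9 1 16-1 6 1 5 6 5 11"/><path d="M61 17l-2 15-4 14-8 10-8 3-8-4-5-9-2-15 1-14"/><path d="M291 17l6 23 1-2 3-21"/></g><g data-elev="700"><path d="M284 383l13 1 6-7 3-14-5-16-10-14-8-6-14-4-14 2-6 5-3 7 0 9 4 9 6 10 8 8 10 6z"/><path d="M485 383l6 2 7-1 12-8 9-13 4-17 0-23-5-18-9-14-6-3-6-3-11 2-11 9-7 14-4 17-1 19 4 17 8 13z"/><path d="M17 266l62-74 15-14 15-10 13-6 15-2 56 2 26-3 14-4 12-7 11-9 5-7 2-18-3-20-7-22-8-9-16-10-19-6-73-14-16-7-17-9"/><path d="M77 17l-5 21-6 16-8 13-8 9-9 3-10-1-8-7-6-12"/></g><g data-elev="750"><path d="M280 362l5 1 4-2 0-7-7-7-8-1-3 4 1 4 3 5z"/></g>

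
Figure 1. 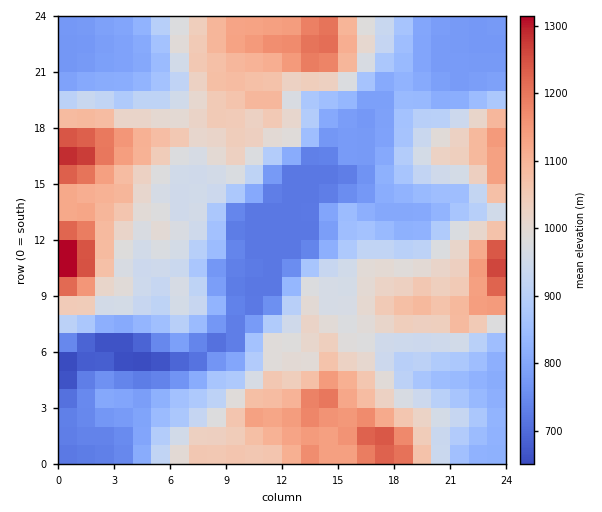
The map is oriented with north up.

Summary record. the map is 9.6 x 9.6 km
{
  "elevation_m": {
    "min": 640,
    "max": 1330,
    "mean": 940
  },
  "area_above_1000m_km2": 32.6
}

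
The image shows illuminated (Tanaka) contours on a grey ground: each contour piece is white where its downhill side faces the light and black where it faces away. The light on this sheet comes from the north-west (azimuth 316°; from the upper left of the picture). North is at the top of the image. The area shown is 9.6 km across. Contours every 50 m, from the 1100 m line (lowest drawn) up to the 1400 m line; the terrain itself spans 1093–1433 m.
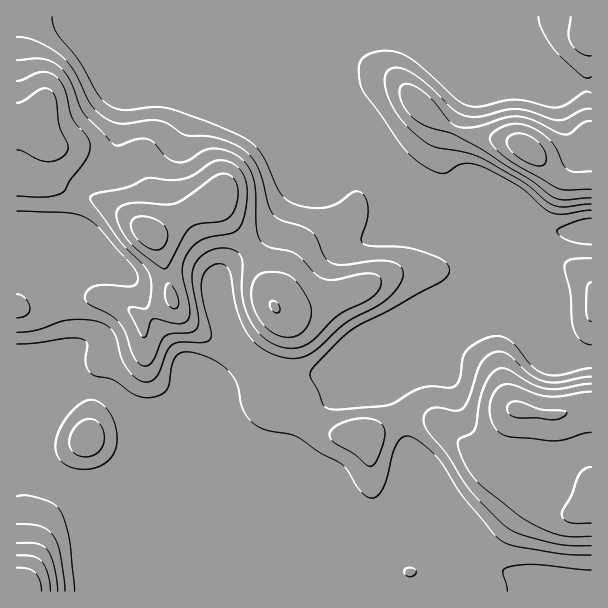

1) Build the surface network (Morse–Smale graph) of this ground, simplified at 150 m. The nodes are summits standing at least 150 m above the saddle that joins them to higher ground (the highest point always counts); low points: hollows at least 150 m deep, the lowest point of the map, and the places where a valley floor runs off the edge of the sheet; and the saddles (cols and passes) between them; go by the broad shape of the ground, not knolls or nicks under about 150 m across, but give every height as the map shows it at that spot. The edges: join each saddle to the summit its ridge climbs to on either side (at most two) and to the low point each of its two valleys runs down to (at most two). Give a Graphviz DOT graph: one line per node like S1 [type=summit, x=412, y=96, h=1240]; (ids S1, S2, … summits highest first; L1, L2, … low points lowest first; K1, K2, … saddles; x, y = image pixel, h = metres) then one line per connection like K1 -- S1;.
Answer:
graph terrain {
  S1 [type=summit, x=149, y=233, h=1433];
  S2 [type=summit, x=18, y=591, h=1392];
  S3 [type=summit, x=527, y=150, h=1382];
  S4 [type=summit, x=519, y=410, h=1358];
  L1 [type=low, x=551, y=581, h=1093];
  K1 [type=saddle, x=305, y=419, h=1164];
  K2 [type=saddle, x=405, y=578, h=1149];
  K3 [type=saddle, x=57, y=480, h=1123];
  K4 [type=saddle, x=377, y=158, h=1110];
  K1 -- S1;
  K1 -- S4;
  K1 -- L1;
  K2 -- S2;
  K2 -- S4;
  K2 -- L1;
  K3 -- S1;
  K3 -- S2;
  K3 -- L1;
  K4 -- S1;
  K4 -- S3;
  K4 -- L1;
}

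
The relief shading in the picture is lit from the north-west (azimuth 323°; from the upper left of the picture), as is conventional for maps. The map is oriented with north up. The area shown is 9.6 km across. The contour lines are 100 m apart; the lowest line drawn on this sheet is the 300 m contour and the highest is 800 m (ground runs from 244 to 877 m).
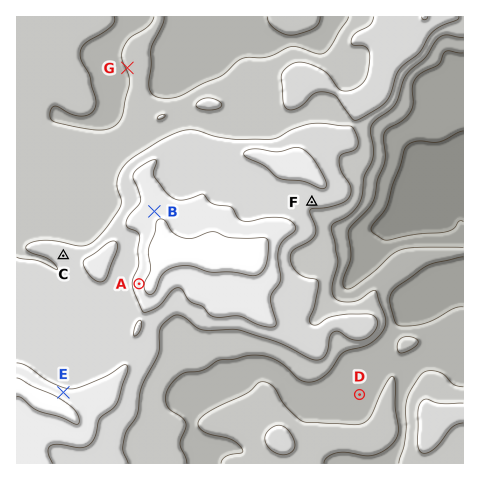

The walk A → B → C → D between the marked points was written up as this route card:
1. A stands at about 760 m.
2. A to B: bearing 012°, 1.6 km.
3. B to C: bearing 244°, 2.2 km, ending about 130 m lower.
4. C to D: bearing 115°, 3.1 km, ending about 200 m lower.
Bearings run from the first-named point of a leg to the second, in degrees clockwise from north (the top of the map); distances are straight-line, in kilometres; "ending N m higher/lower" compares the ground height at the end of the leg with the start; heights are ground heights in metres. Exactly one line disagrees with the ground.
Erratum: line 4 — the distance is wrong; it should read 7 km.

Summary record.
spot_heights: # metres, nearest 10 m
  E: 740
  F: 620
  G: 500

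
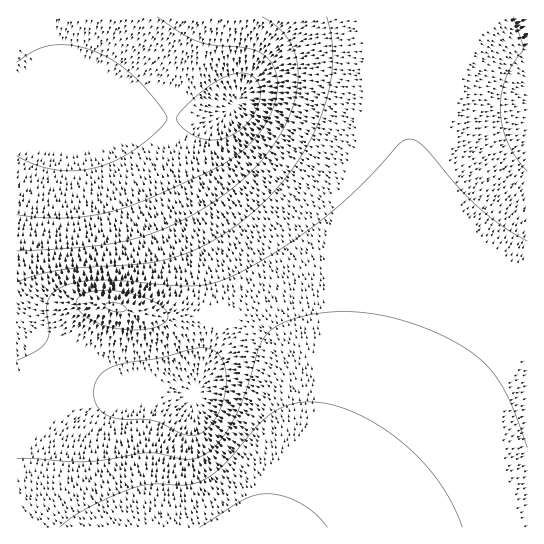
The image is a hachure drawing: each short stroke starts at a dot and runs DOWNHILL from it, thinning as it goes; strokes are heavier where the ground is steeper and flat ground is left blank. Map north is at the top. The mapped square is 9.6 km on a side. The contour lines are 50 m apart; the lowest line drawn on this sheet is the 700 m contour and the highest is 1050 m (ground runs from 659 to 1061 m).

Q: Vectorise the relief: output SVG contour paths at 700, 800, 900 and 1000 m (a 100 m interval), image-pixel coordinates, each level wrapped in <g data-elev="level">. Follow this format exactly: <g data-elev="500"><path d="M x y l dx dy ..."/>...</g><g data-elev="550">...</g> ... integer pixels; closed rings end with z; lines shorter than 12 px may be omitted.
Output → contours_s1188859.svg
<g data-elev="700"><path d="M206 140l-13-5-11-8-5-6 2-7 21-21 22-15 17-5 8 1 6 3 6 8 1 10-3 12-6 12-10 10-11 7-12 4z"/><path d="M17 62l18-12 16-5 20 0 23 6 20 10 19 14 22 24 10 14 2 5-1 4-6 7-24 20-21 12-20 7-20 3-20-1-20-5-18-9"/></g><g data-elev="800"><path d="M262 17l17 12 12 14 6 18 1 21-5 24-10 24-15 23-19 21-22 18-25 17-27 15-26 11-24 6-27 5-81 5"/></g><g data-elev="900"><path d="M189 435l-8-2-27-12-35-2-14-5-7-7-4-9 0-11 4-9 9-9 15-5 39-6 36-10 9 0 8 3 7 7 5 12 0 15-3 16-6 14-8 12-10 7z"/><path d="M527 241l-22-13-22-17-23-22-37-43-8-6-8-1-8 5-40 43-40 35-45 31-45 25-19 6-20 2-72-5-25-1-20 3-14 6-8 6-4 8 0 8 2 20-2 10-10 10-20 9"/></g><g data-elev="1000"><path d="M462 527l-9-22-14-23-17-21-20-19-24-17-24-13-23-7-21-3-21 3-19 9-13 13-34 38-20 15-16 5-34-1-20 4-47 21-15 9-11 9"/><path d="M114 311l9 1 3-3-3-4-6-2-7 0-5 2 2 4z"/></g>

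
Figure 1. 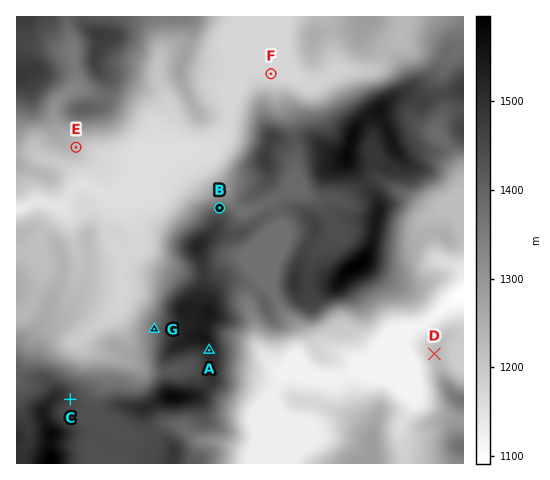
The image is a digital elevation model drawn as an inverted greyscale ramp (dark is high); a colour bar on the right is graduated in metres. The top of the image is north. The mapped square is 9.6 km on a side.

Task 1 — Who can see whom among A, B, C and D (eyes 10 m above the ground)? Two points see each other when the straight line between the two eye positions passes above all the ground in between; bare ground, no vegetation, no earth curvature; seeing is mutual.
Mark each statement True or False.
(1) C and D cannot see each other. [True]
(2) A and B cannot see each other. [True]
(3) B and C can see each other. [False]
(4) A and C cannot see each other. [False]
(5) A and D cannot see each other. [False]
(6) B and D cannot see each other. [True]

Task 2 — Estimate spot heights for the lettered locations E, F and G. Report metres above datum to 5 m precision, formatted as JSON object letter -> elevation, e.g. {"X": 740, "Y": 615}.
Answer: {"E": 1225, "F": 1175, "G": 1370}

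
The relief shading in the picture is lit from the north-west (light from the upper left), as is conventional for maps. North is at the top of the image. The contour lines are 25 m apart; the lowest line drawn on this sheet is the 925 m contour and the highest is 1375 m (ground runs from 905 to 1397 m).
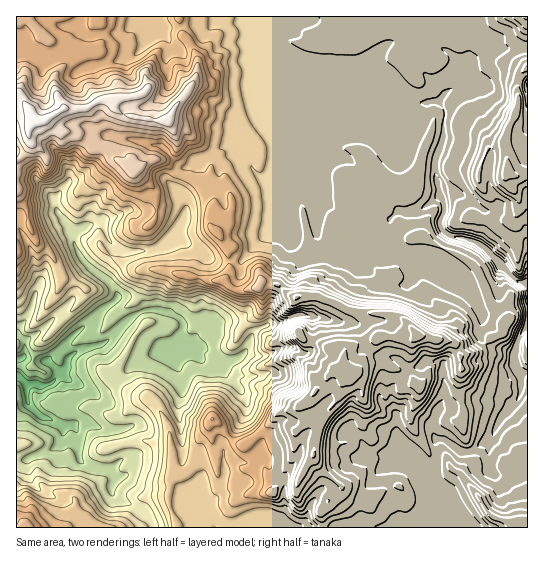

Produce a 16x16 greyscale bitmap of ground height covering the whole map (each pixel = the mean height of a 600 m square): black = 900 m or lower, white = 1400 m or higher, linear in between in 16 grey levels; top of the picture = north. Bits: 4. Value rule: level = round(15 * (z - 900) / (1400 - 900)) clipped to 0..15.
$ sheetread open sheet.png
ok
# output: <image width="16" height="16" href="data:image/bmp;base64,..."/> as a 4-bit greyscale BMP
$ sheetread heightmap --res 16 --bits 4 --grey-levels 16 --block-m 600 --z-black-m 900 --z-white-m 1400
<image width="16" height="16" href="data:image/bmp;base64,Qk32AAAAAAAAAHYAAAAoAAAAEAAAABAAAAABAAQAAAAAAIAAAAATCwAAEwsAABAAAAAAAAAAAAAAABEREQAiIiIAMzMzAERERABVVVUAZmZmAHd3dwCIiIgAmZmZAKqqqgC7u7sAzMzMAN3d3QDu7u4A////AJh1Z4iKmYiaVUR3ibupiIhDRGiavJiIdyI0Z4jNupmGEjVEVp7syoYyNDNFne3clkQzM0abzcqHZlVniruYiHaGVneYd3d3ZpVYh5d3d3Z4lnmYl2d3dorJrKmHZ3d3m+3My4dmZ3eK3d3MhmZmZnm6qqqGZ3d3eKqoiHd3d3d4"/>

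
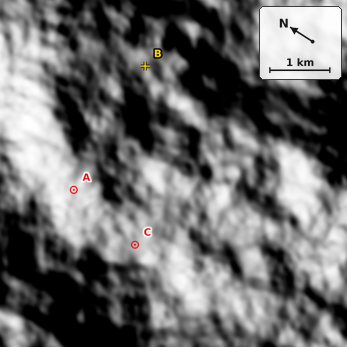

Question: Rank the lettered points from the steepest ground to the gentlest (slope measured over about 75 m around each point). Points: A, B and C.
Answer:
C A B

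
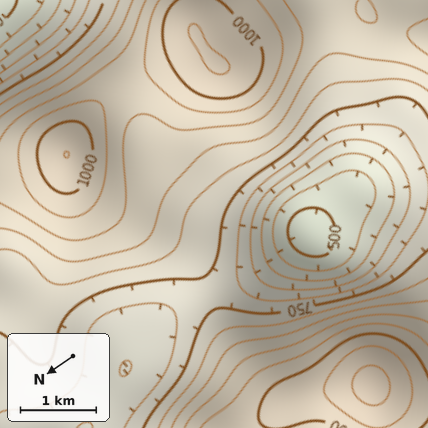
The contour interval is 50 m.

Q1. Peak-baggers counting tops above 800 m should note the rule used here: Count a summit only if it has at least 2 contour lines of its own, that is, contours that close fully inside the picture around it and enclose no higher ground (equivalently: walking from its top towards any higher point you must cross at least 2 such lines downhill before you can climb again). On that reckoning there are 1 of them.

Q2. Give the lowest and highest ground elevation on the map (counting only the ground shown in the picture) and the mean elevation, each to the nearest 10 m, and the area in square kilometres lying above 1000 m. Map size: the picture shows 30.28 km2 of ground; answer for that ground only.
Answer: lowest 470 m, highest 1120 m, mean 820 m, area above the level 3.9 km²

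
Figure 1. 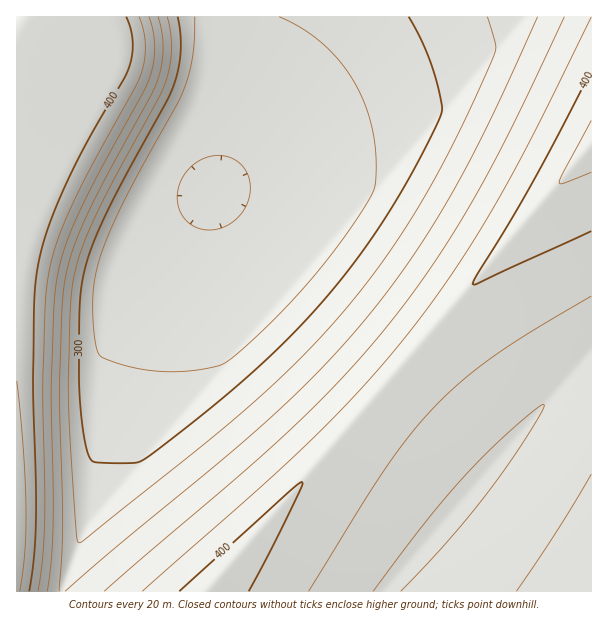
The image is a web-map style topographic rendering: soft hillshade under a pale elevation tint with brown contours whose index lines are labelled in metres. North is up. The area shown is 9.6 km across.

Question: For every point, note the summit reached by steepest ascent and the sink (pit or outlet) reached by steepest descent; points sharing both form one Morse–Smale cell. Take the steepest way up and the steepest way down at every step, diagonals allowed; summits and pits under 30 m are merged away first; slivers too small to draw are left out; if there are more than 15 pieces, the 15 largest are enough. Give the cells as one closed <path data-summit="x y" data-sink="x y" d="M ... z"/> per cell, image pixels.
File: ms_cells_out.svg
<path data-summit="591 146" data-sink="215 192" d="M591 16l-377 1 0 37 4 71 0 51-2 16-28 33-26 41-35 69-21 67-6 33-8 72-24 63-6 18 1 4 144 0 7-7 378-438z"/><path data-summit="591 146" data-sink="452 512" d="M591 148l-382 444 383-1z"/><path data-summit="17 533" data-sink="215 192" d="M213 16l-197 1 1 575 45-1 16-46 14-38 11-90 11-43 13-39 35-69 26-41 28-33 2-16 0-51z"/>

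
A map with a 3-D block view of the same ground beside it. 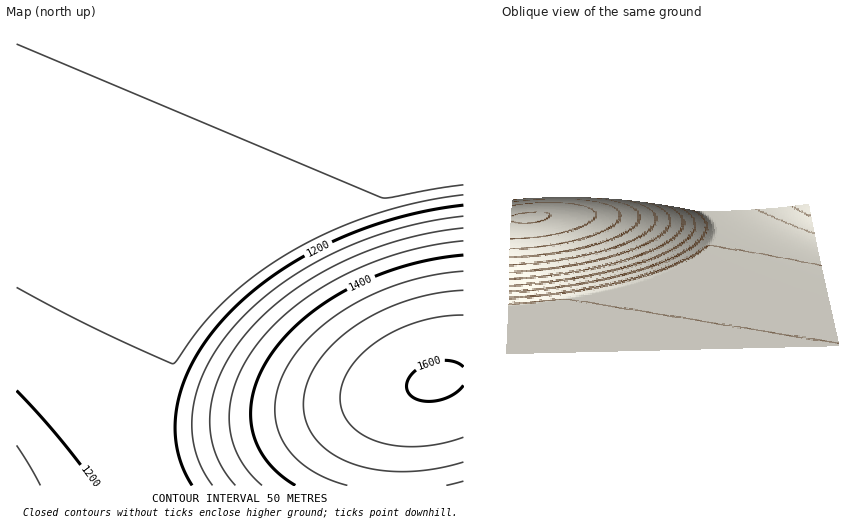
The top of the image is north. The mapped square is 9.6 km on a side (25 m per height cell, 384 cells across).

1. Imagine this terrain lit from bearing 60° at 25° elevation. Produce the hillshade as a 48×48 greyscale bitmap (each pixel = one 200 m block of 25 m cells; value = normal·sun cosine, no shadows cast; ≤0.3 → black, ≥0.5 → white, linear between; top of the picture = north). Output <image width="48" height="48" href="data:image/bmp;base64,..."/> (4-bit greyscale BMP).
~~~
<image width="48" height="48" href="data:image/bmp;base64,Qk32BAAAAAAAAHYAAAAoAAAAMAAAADAAAAABAAQAAAAAAIAEAAATCwAAEwsAABAAAAAAAAAAAAAAABEREQAiIiIAMzMzAERERABVVVUAZmZmAHd3dwCIiIgAmZmZAKqqqgC7u7sAzMzMAN3d3QDu7u4A////AO7t3My7u6qqlQAAARESIjMzRERVVWZmZ+7t3My7u6qqggAAEREiIjMzRERVVWZmd+7t3Mu7uqqqUQABERIiIzM0REVVVmZnd+7dzMu7uqqpQAARESIiMzNERFVVZmZ3d+7dzLu7qqqoMAEREiIjMzREVVVmZnd3iO3czLu7qqqnIBERIiIzNERFVVZmZ3d4iN3cy7u6qqqnIRESIiMzRERVVWZmd3eIiN3My7u6qqqnIREiIjM0REVVVmZnd3iIid3Mu7uqqqqnMRIiMzNERFVVZmZ3d4iJmczLu7qqqqqoQiIjMzRERVVWZmd3iIiZmczLu6qqqqqpUiIjM0REVVVmZ3d4iImZmcy7u6qqqqqpYyIzNERFVVZmd3eIiJmZqsu7uqqqqqqqdDMzRERVVWZnd3iIiZmaqru7qqqqqqqqljM0REVVVmZ3d4iImZmqqru6qqqqqqqqp1M0RFVVZmZ3eIiJmZqqq7uqqqqqqqqqqWRERVVWZmd3iIiZmaqqu7qqqqqqqqqqqoZEVVVmZnd4iImZmqqru6qqqqqqqqqqqqhVVVZmZ3eIiJmZqqq7u6qqqqqqqqqqqql1VWZmd3eIiZmaqqu7vKqqqqqqqqqqqqqXZWZnd3iImZmqqru7zKqqqqqqqqqqqqqphmZ3d4iImZqqq7u8zKqqqqqqqqqqqqqqmHZ3eIiJmaqqu7vMzKqqqqqqqqqqqqqqqpd3iIiZmaqru7zMzaqqqqqqqqqqqqqqqqmHiImZmqqru8zM3aqqqqqqqqqqqqqqqqqpiImZqqq7vMzN3aqqqqqqqqqqqqqqqqqqmImaqqu7vMzd3aqqqqqqqqqqqqqqqqqqqpmaqru7zMzd3aqqqqqqqqqqqqqqqqqqqqqpqru8zM3d3qqqqqqqqqqqqqqqqqqqqqqrqqu8zN3d7qqqqqqqqqqqqqqqqqqqqqqqq7q8zN3e7qqqqqqqqqqqqqqqqqqqqqqqqqu7vM3e7qqqqqqqqqqqqqqqqqqqqqqqqqqqu8zN3qqqqqqqqqqqqqqqqqqqqqqqqqqqqqu8zKqqqqqqqqqqqqqqqqqqqqqqqqqqqqqqqqqqqqqqqqqqqqqqqqqqqqqqqqqqqqqqqqqqqqqqqqqqqqqqqqqqqqqqqqqqqqqqqqqqqqqqqqqqqqqqqqqqqqqqqqqqqqqqqqqqqqqqqqqqqqqqqqqqqqqqqqqqqqqqqqqqqqqqqqqqqqqqqqqqqqqqqqqqqqqqqqqqqqqqqqqqqqqqqqqqqqqqqqqqqqqqqqqqqqqqqqqqqqqqqqqqqqqqqqqqqqqqqqqqqqqqqqqqqqqqqqqqqqqqqqqqqqqqqqqqqqqqqqqqqqqqqqqqqqqqqqqqqqqqqqqqqqqqqqqqqqqqqqqqqqqqqqqqqqqqqqqqqqqqqqqqqqqqqqqqqqqqqqqqqqqqqqqqqqqqqqqqqqqqqqqqqqqqqqqqqqqqqqqqqqqqqqqqqqqqqqqqqqqqqqqqqqqqqqqqqqqqqqqqqqqqqqqqqqqqqqqqqqqqqg=="/>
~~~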